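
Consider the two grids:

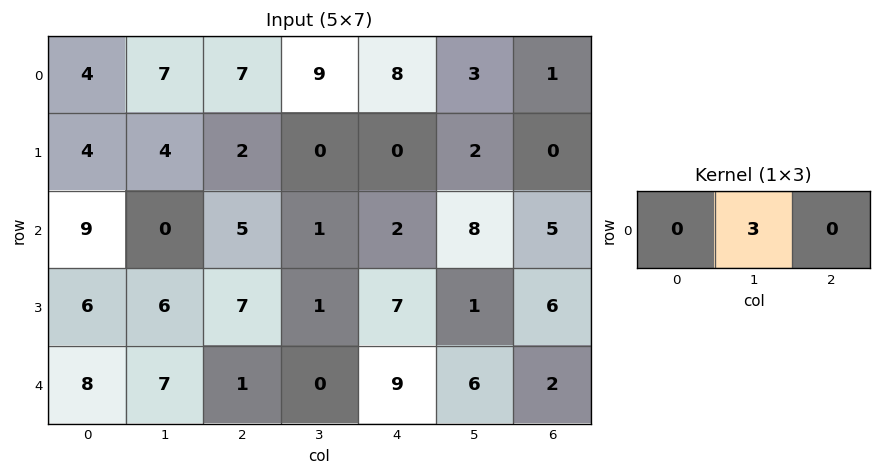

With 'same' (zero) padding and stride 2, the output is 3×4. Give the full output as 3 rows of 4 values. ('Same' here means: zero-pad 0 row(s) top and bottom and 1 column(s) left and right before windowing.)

Output[0,0]: The receptive field on the zero-padded input at this output position is [0 4 7]. Elementwise product with the kernel and sum: 4·3.

12 21 24 3
27 15 6 15
24 3 27 6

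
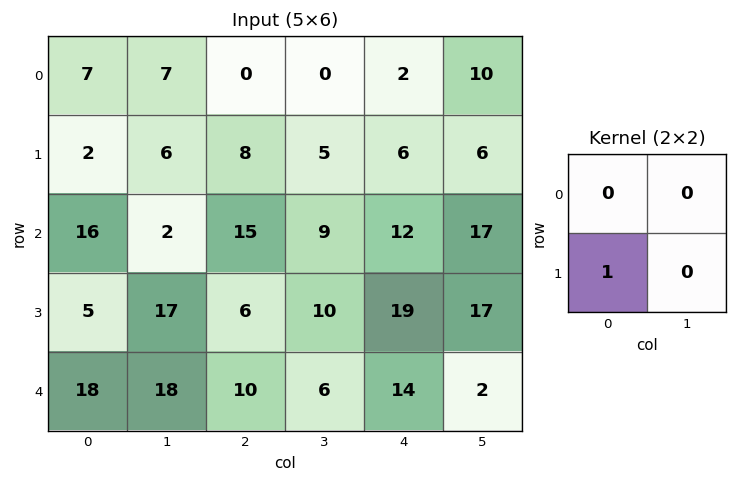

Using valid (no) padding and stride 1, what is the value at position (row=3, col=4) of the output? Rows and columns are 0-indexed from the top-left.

The receptive field on the input at this output position is [19 17 / 14 2]. Elementwise product with the kernel and sum: 14·1.

14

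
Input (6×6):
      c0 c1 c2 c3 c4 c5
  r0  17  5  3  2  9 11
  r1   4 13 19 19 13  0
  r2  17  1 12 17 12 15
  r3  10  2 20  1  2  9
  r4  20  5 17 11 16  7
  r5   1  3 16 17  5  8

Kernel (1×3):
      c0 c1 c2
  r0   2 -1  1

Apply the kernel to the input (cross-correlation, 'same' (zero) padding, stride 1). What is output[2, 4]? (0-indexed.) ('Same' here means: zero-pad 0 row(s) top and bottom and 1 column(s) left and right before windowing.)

The receptive field on the zero-padded input at this output position is [17 12 15]. Elementwise product with the kernel and sum: 17·2 + 12·-1 + 15·1.

37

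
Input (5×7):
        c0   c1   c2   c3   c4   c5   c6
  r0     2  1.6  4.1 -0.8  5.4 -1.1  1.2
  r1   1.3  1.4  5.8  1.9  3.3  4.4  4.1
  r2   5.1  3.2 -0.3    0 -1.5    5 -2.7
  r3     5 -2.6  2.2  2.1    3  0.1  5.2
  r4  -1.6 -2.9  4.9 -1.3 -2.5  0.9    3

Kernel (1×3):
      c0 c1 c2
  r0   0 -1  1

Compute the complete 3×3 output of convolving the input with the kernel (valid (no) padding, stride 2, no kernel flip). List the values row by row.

2.5 6.2 2.3
-3.5 -1.5 -7.7
7.8 -1.2 2.1

Output[0,0]: The receptive field on the input at this output position is [2 1.6 4.1]. Elementwise product with the kernel and sum: 1.6·-1 + 4.1·1.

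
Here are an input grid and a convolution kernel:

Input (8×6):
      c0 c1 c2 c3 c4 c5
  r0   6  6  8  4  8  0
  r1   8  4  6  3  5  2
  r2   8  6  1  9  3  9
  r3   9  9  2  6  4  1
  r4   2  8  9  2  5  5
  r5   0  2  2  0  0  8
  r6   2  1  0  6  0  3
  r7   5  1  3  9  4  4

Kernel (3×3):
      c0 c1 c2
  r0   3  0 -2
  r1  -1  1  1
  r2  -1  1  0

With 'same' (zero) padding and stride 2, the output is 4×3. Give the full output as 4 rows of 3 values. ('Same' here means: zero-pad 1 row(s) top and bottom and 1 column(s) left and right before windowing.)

Output[0,0]: The receptive field on the zero-padded input at this output position is [0 0 0 / 0 6 6 / 0 8 4]. Elementwise product with the kernel and sum: 0·3 + 0·-2 + 0·-1 + 6·1 + 6·1 + 0·-1 + 8·1.

20 8 6
15 3 6
-8 18 24
4 13 -24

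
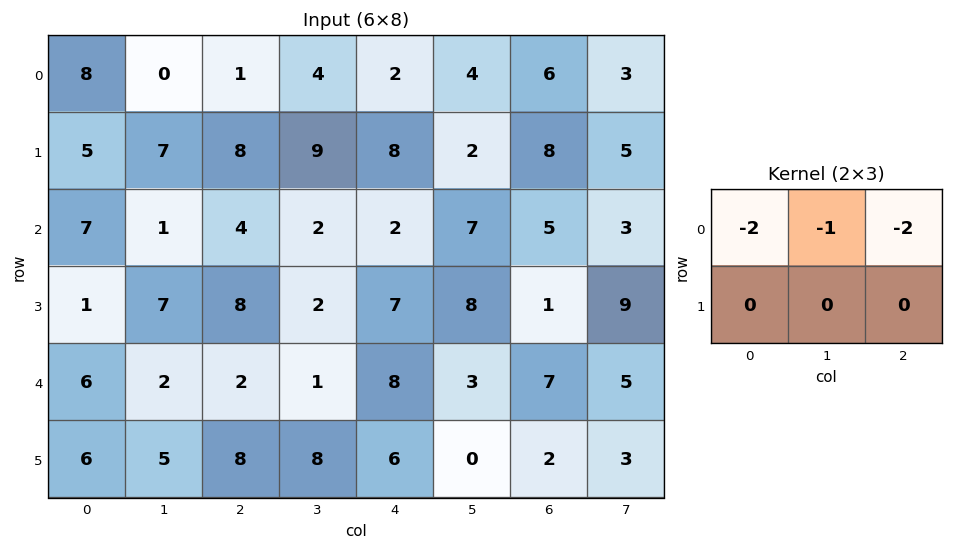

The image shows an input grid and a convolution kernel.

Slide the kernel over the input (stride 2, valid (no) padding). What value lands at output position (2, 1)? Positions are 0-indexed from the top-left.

The receptive field on the input at this output position is [2 1 8 / 8 8 6]. Elementwise product with the kernel and sum: 2·-2 + 1·-1 + 8·-2.

-21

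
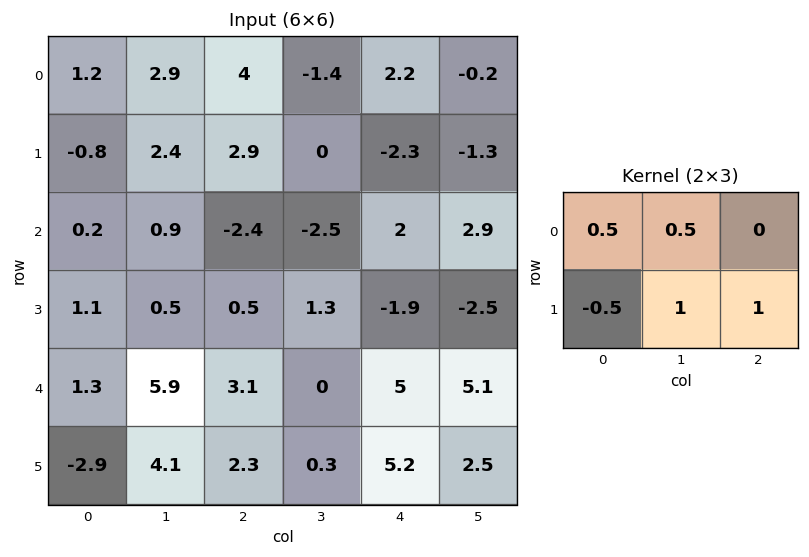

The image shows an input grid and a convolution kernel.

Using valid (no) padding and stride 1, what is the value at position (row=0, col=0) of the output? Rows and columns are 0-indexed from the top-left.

The receptive field on the input at this output position is [1.2 2.9 4 / -0.8 2.4 2.9]. Elementwise product with the kernel and sum: 1.2·0.5 + 2.9·0.5 + -0.8·-0.5 + 2.4·1 + 2.9·1.

7.75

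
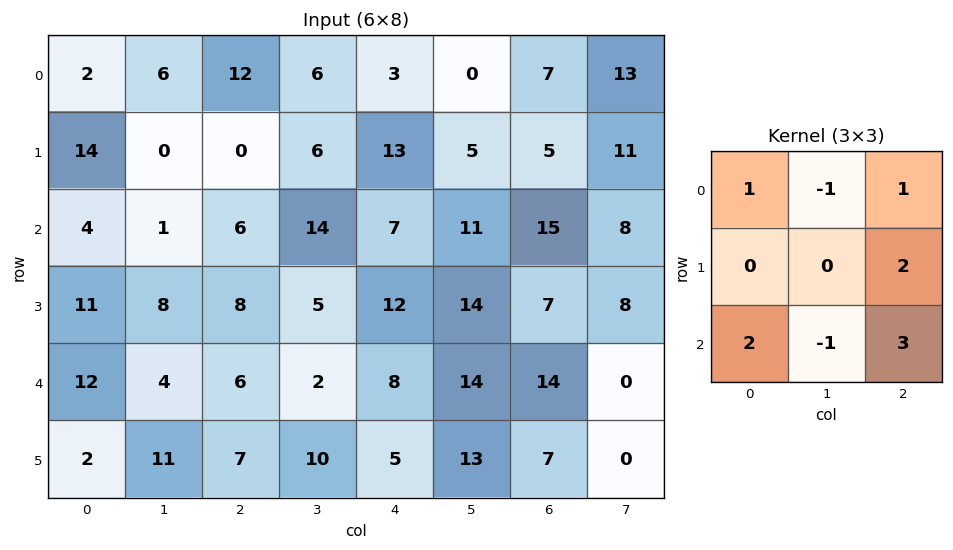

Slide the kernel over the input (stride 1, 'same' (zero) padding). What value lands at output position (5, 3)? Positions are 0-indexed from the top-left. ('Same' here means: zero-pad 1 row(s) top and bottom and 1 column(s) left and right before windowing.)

22

The receptive field on the zero-padded input at this output position is [6 2 8 / 7 10 5 / 0 0 0]. Elementwise product with the kernel and sum: 6·1 + 2·-1 + 8·1 + 5·2 + 0·2 + 0·-1 + 0·3.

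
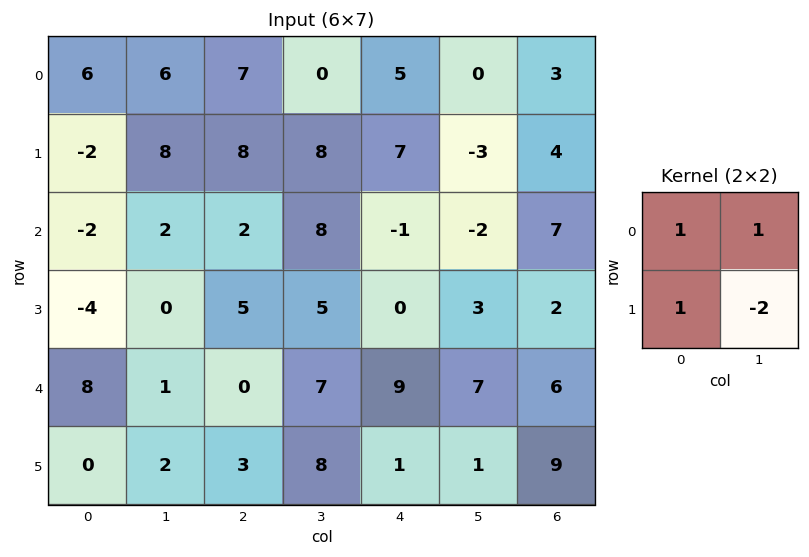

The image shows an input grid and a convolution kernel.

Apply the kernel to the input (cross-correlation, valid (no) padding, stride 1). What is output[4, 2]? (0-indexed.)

-6

The receptive field on the input at this output position is [0 7 / 3 8]. Elementwise product with the kernel and sum: 0·1 + 7·1 + 3·1 + 8·-2.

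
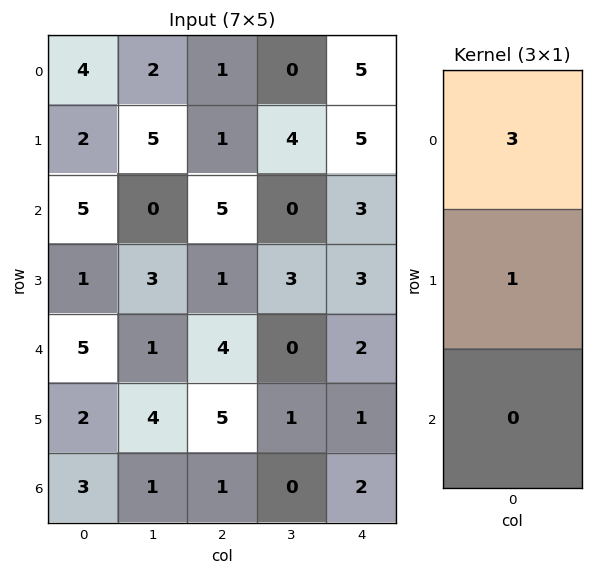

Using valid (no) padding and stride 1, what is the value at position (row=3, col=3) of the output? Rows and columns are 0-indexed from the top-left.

The receptive field on the input at this output position is [3 / 0 / 1]. Elementwise product with the kernel and sum: 3·3 + 0·1.

9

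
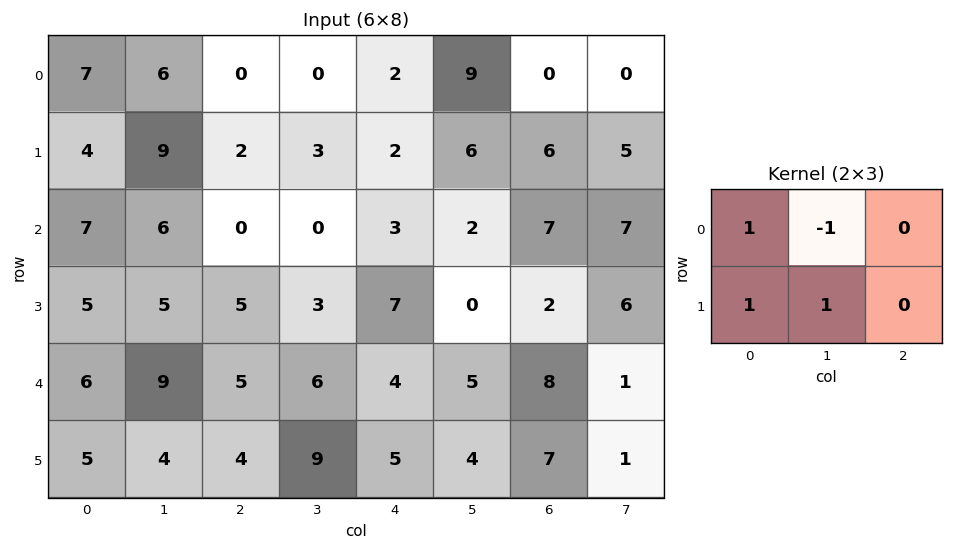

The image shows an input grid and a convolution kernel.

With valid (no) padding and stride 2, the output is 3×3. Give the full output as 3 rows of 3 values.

Output[0,0]: The receptive field on the input at this output position is [7 6 0 / 4 9 2]. Elementwise product with the kernel and sum: 7·1 + 6·-1 + 4·1 + 9·1.

14 5 1
11 8 8
6 12 8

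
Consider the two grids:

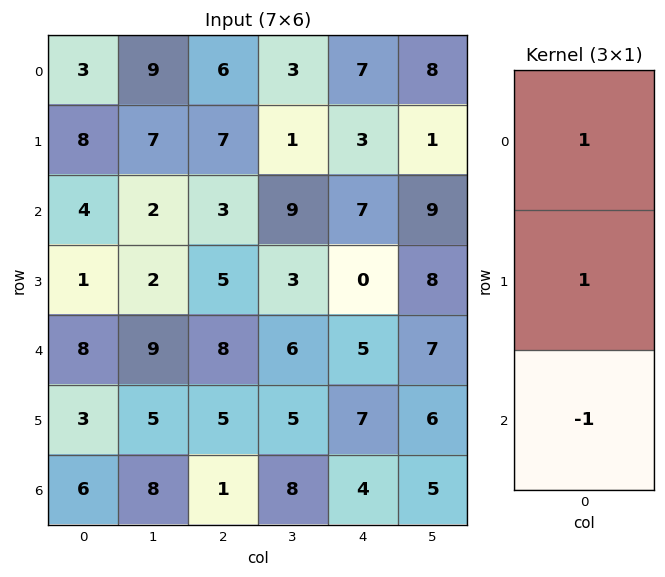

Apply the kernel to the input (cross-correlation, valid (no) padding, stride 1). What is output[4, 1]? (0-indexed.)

The receptive field on the input at this output position is [9 / 5 / 8]. Elementwise product with the kernel and sum: 9·1 + 5·1 + 8·-1.

6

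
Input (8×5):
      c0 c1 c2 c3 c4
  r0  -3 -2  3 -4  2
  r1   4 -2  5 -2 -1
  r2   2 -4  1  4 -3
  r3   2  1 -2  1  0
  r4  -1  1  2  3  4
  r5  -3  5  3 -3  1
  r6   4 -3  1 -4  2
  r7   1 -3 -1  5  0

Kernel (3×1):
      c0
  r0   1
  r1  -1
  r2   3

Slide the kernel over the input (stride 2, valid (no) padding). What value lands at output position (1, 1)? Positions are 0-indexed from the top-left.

9

The receptive field on the input at this output position is [1 / -2 / 2]. Elementwise product with the kernel and sum: 1·1 + -2·-1 + 2·3.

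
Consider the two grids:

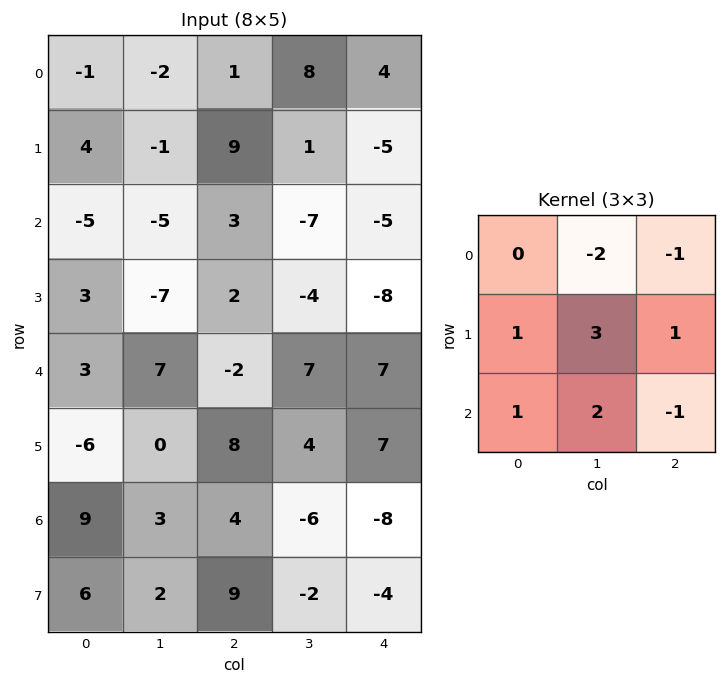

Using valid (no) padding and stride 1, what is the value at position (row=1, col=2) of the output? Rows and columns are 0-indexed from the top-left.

-18

The receptive field on the input at this output position is [9 1 -5 / 3 -7 -5 / 2 -4 -8]. Elementwise product with the kernel and sum: 1·-2 + -5·-1 + 3·1 + -7·3 + -5·1 + 2·1 + -4·2 + -8·-1.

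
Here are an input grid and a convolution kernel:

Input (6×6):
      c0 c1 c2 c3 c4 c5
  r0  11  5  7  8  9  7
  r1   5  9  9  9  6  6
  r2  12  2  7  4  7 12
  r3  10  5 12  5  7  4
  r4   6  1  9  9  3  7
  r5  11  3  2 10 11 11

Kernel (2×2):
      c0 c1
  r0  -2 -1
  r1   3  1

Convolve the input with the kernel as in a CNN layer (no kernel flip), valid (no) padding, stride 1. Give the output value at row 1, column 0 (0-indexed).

The receptive field on the input at this output position is [5 9 / 12 2]. Elementwise product with the kernel and sum: 5·-2 + 9·-1 + 12·3 + 2·1.

19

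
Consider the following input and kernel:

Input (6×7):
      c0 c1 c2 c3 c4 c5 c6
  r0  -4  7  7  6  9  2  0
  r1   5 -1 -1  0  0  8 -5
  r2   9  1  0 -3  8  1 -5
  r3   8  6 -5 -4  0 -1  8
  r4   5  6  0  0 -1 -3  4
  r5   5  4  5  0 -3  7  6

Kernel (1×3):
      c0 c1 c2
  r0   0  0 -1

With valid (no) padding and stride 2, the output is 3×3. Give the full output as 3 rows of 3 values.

Output[0,0]: The receptive field on the input at this output position is [-4 7 7]. Elementwise product with the kernel and sum: 7·-1.

-7 -9 0
0 -8 5
0 1 -4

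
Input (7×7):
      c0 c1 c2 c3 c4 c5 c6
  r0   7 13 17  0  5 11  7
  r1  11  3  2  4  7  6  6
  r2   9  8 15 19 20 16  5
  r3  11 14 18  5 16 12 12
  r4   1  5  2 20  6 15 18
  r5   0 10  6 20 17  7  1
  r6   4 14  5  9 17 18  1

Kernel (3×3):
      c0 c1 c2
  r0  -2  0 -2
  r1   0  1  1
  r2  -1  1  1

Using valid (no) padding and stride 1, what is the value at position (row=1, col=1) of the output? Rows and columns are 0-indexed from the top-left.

29

The receptive field on the input at this output position is [3 2 4 / 8 15 19 / 14 18 5]. Elementwise product with the kernel and sum: 3·-2 + 4·-2 + 15·1 + 19·1 + 14·-1 + 18·1 + 5·1.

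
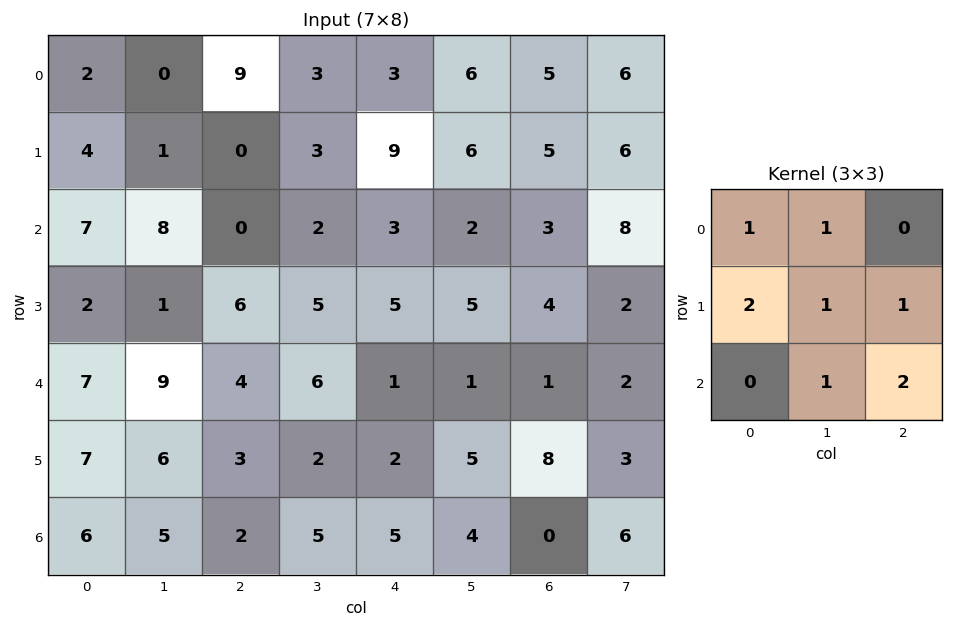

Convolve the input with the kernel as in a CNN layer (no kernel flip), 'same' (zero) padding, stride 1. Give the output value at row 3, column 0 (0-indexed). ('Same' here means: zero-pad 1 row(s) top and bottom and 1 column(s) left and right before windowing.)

35

The receptive field on the zero-padded input at this output position is [0 7 8 / 0 2 1 / 0 7 9]. Elementwise product with the kernel and sum: 0·1 + 7·1 + 0·2 + 2·1 + 1·1 + 7·1 + 9·2.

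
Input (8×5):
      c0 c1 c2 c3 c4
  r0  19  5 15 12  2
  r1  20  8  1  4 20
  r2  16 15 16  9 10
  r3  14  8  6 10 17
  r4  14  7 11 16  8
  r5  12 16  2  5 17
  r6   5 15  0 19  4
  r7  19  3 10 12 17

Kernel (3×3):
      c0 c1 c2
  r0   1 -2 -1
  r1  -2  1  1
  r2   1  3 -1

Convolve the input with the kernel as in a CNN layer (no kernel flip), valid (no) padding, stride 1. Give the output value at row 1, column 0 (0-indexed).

The receptive field on the input at this output position is [20 8 1 / 16 15 16 / 14 8 6]. Elementwise product with the kernel and sum: 20·1 + 8·-2 + 1·-1 + 16·-2 + 15·1 + 16·1 + 14·1 + 8·3 + 6·-1.

34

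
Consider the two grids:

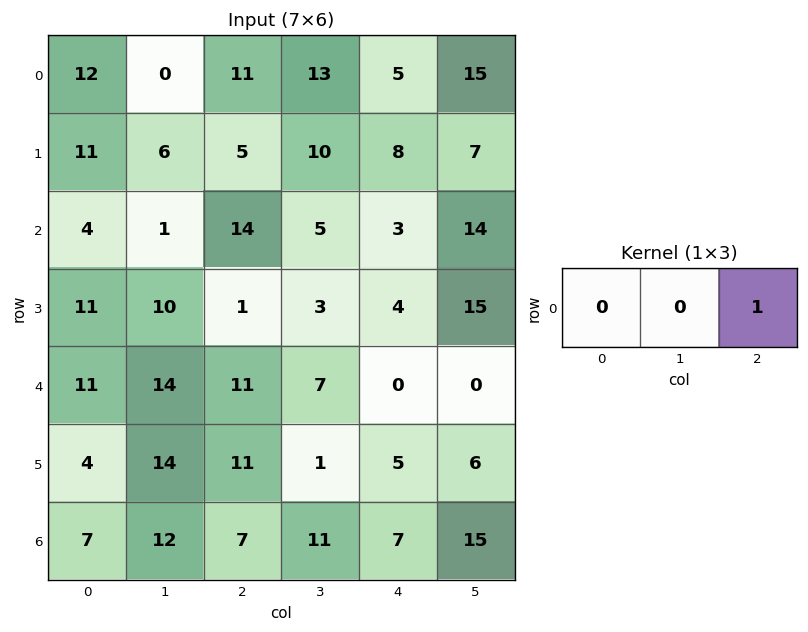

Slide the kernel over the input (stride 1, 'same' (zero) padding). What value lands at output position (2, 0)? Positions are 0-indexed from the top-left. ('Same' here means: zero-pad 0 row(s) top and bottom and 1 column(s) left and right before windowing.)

The receptive field on the zero-padded input at this output position is [0 4 1]. Elementwise product with the kernel and sum: 1·1.

1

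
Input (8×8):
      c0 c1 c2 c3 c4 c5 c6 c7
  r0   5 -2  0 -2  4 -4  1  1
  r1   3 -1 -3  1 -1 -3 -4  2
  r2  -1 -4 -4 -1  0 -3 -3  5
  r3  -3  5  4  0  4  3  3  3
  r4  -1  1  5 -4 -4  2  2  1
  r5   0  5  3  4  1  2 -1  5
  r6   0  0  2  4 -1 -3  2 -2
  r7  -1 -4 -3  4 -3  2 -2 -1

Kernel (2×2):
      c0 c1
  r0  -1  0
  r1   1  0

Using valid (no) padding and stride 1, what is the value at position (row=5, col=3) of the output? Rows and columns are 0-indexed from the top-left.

The receptive field on the input at this output position is [4 1 / 4 -1]. Elementwise product with the kernel and sum: 4·-1 + 4·1.

0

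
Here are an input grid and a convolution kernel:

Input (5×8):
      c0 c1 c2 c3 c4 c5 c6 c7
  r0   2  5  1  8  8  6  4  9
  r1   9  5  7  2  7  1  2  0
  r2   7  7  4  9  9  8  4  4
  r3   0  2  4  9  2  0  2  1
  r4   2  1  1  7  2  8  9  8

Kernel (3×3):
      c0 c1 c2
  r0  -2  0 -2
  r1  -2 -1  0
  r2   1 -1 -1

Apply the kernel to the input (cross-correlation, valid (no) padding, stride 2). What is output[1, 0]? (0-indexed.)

The receptive field on the input at this output position is [7 7 4 / 0 2 4 / 2 1 1]. Elementwise product with the kernel and sum: 7·-2 + 4·-2 + 0·-2 + 2·-1 + 2·1 + 1·-1 + 1·-1.

-24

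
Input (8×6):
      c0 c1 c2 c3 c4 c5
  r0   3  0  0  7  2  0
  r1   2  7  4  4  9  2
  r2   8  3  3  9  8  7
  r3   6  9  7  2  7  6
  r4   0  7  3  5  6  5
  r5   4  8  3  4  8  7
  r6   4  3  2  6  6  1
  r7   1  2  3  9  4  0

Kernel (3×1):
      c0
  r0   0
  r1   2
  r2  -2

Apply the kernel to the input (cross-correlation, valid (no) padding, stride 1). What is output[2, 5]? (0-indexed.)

2

The receptive field on the input at this output position is [7 / 6 / 5]. Elementwise product with the kernel and sum: 6·2 + 5·-2.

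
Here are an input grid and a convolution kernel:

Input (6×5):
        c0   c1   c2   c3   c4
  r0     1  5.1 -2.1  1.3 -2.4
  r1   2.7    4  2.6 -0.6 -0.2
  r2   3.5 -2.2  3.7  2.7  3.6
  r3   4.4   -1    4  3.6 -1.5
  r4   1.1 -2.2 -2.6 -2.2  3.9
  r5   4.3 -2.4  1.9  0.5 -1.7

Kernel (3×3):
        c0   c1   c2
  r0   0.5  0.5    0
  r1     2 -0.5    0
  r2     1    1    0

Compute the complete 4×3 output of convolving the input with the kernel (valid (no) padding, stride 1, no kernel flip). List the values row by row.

Output[0,0]: The receptive field on the input at this output position is [1 5.1 -2.1 / 2.7 4 2.6 / 3.5 -2.2 3.7]. Elementwise product with the kernel and sum: 1·0.5 + 5.1·0.5 + 2.7·2 + 4·-0.5 + 3.5·1 + -2.2·1.
Output[0,1]: The receptive field on the input at this output position is [5.1 -2.1 1.3 / 4 2.6 -0.6 / -2.2 3.7 2.7]. Elementwise product with the kernel and sum: 5.1·0.5 + -2.1·0.5 + 4·2 + 2.6·-0.5 + -2.2·1 + 3.7·1.

7.75 9.7 11.5
14.85 0.05 14.65
8.85 -8.05 4.6
6.9 -2.1 2.1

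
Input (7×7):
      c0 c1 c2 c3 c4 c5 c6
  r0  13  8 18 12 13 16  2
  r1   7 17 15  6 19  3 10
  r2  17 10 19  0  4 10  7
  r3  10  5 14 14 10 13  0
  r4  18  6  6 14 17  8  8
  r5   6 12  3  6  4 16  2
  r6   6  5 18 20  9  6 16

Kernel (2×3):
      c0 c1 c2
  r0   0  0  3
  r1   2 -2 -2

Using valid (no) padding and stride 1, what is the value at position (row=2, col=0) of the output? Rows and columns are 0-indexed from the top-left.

39

The receptive field on the input at this output position is [17 10 19 / 10 5 14]. Elementwise product with the kernel and sum: 19·3 + 10·2 + 5·-2 + 14·-2.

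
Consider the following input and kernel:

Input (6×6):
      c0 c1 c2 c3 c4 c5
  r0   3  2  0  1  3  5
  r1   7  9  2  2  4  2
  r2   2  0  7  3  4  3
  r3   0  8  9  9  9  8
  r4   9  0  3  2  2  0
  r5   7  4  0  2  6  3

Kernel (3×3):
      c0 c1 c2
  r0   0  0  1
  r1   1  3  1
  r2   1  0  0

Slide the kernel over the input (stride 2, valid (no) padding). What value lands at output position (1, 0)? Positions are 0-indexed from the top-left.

49

The receptive field on the input at this output position is [2 0 7 / 0 8 9 / 9 0 3]. Elementwise product with the kernel and sum: 7·1 + 0·1 + 8·3 + 9·1 + 9·1.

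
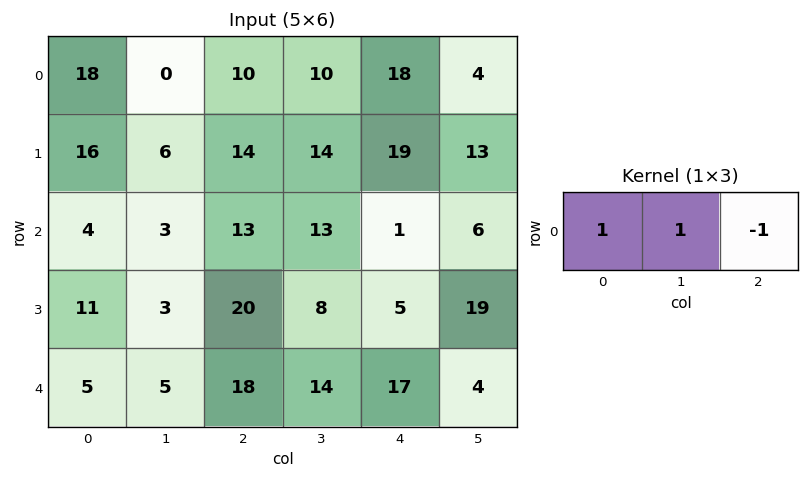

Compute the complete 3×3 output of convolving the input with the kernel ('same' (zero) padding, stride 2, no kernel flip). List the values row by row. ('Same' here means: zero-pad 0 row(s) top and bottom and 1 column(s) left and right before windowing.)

18 0 24
1 3 8
0 9 27

Output[0,0]: The receptive field on the zero-padded input at this output position is [0 18 0]. Elementwise product with the kernel and sum: 0·1 + 18·1 + 0·-1.
Output[0,1]: The receptive field on the zero-padded input at this output position is [0 10 10]. Elementwise product with the kernel and sum: 0·1 + 10·1 + 10·-1.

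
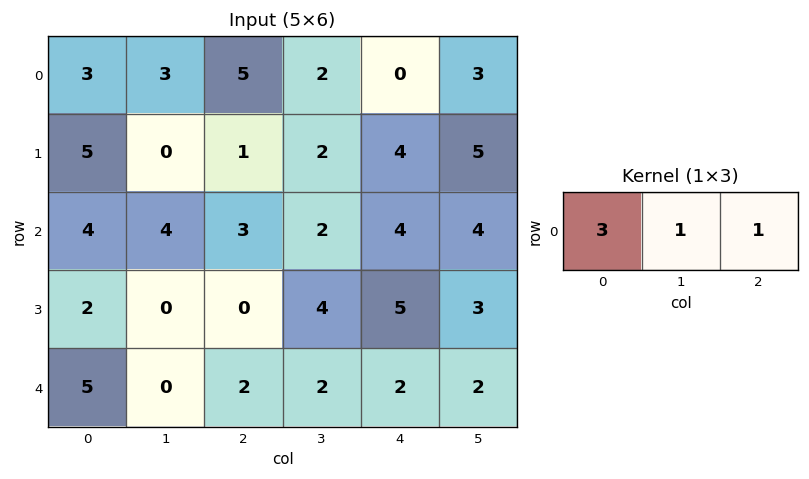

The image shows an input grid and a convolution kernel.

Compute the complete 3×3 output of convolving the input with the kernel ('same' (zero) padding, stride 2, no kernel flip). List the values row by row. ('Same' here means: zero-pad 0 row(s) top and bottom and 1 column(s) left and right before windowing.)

Output[0,0]: The receptive field on the zero-padded input at this output position is [0 3 3]. Elementwise product with the kernel and sum: 0·3 + 3·1 + 3·1.
Output[0,1]: The receptive field on the zero-padded input at this output position is [3 5 2]. Elementwise product with the kernel and sum: 3·3 + 5·1 + 2·1.

6 16 9
8 17 14
5 4 10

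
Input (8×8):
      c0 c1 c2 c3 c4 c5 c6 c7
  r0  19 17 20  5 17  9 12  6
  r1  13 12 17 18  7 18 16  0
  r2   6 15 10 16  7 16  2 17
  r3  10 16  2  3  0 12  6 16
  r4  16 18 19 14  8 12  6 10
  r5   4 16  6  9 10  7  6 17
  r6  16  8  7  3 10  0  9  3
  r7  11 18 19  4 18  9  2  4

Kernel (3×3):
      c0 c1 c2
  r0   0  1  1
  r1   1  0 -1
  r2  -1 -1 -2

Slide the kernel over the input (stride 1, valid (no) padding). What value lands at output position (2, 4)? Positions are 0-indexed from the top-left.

The receptive field on the input at this output position is [7 16 2 / 0 12 6 / 8 12 6]. Elementwise product with the kernel and sum: 16·1 + 2·1 + 0·1 + 6·-1 + 8·-1 + 12·-1 + 6·-2.

-20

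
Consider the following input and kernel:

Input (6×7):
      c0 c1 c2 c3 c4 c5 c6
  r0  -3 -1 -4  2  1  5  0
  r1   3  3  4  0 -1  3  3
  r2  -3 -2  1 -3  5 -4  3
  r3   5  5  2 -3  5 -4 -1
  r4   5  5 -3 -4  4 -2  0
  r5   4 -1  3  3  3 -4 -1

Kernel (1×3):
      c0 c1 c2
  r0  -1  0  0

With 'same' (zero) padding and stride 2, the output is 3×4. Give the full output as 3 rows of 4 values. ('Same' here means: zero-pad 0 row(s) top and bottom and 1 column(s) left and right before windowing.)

0 1 -2 -5
0 2 3 4
0 -5 4 2

Output[0,0]: The receptive field on the zero-padded input at this output position is [0 -3 -1]. Elementwise product with the kernel and sum: 0·-1.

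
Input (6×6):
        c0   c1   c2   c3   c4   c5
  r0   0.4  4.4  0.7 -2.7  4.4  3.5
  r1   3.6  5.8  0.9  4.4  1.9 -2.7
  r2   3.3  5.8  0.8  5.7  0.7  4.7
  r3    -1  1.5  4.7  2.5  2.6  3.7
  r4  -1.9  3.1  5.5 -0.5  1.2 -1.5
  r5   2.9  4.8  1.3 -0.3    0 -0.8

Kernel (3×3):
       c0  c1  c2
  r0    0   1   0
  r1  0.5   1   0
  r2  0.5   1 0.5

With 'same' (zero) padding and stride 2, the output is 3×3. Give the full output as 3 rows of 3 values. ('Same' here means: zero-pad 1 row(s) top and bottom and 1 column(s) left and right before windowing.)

Output[0,0]: The receptive field on the zero-padded input at this output position is [0 0 0 / 0 0.4 4.4 / 0 3.6 5.8]. Elementwise product with the kernel and sum: 0·1 + 0·0.5 + 0.4·1 + 0·0.5 + 3.6·1 + 5.8·0.5.

6.9 8.9 5.8
6.65 11.3 11.15
2.4 15.3 3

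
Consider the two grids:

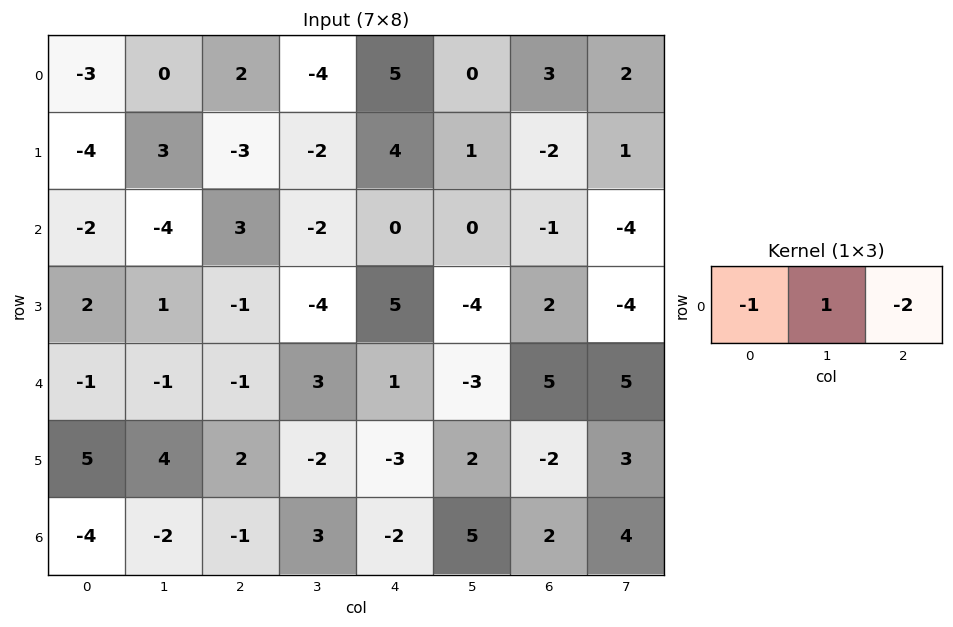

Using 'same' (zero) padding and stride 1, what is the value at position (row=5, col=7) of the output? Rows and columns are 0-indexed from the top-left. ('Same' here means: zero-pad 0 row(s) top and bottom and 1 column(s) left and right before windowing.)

The receptive field on the zero-padded input at this output position is [-2 3 0]. Elementwise product with the kernel and sum: -2·-1 + 3·1 + 0·-2.

5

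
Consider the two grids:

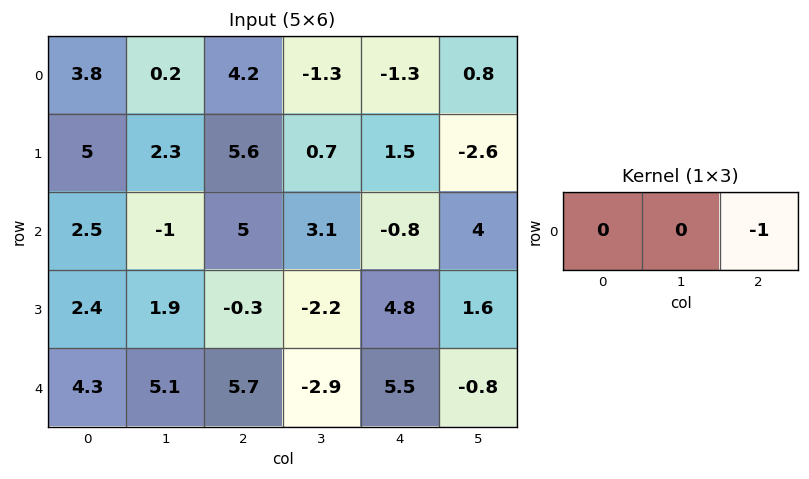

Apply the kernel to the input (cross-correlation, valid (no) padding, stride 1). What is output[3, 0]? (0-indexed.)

0.3

The receptive field on the input at this output position is [2.4 1.9 -0.3]. Elementwise product with the kernel and sum: -0.3·-1.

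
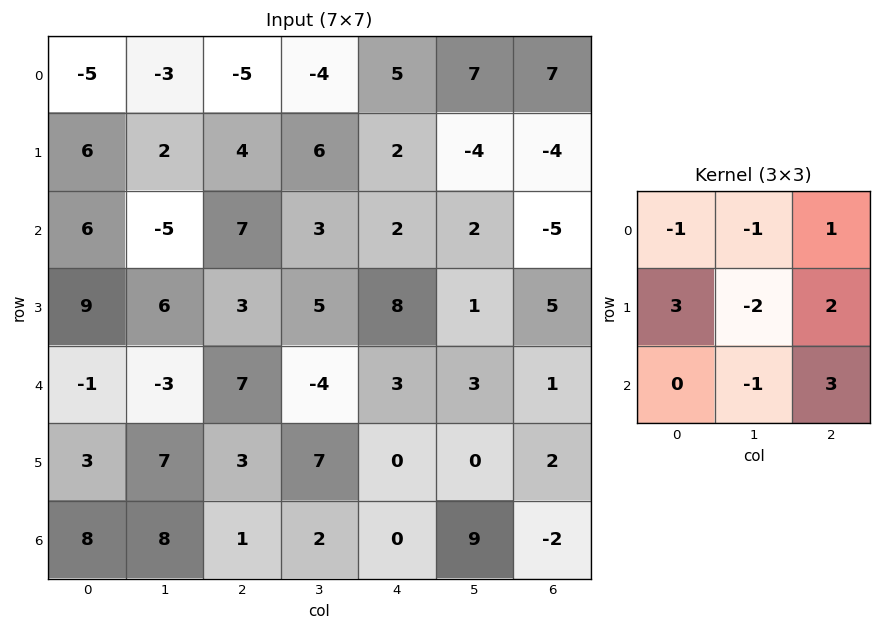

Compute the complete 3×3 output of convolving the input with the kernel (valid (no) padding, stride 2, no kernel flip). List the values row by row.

Output[0,0]: The receptive field on the input at this output position is [-5 -3 -5 / 6 2 4 / 6 -5 7]. Elementwise product with the kernel and sum: -5·-1 + -3·-1 + -5·1 + 6·3 + 2·-2 + 4·2 + -5·-1 + 7·3.
Output[0,1]: The receptive field on the input at this output position is [-5 -4 5 / 4 6 2 / 7 3 2]. Elementwise product with the kernel and sum: -5·-1 + -4·-1 + 5·1 + 4·3 + 6·-2 + 2·2 + 3·-1 + 2·3.

51 21 -16
51 20 23
7 -7 -16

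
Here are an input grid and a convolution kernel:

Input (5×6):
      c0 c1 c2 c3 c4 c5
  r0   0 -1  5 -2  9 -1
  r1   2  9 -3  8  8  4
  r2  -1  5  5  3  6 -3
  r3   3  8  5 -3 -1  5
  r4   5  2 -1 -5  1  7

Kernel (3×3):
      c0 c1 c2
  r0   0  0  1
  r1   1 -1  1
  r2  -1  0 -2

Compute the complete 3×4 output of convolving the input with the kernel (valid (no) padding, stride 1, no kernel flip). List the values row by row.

-14 7 -11 6
-17 9 13 -9
2 11 12 -9

Output[0,0]: The receptive field on the input at this output position is [0 -1 5 / 2 9 -3 / -1 5 5]. Elementwise product with the kernel and sum: 5·1 + 2·1 + 9·-1 + -3·1 + -1·-1 + 5·-2.
Output[0,1]: The receptive field on the input at this output position is [-1 5 -2 / 9 -3 8 / 5 5 3]. Elementwise product with the kernel and sum: -2·1 + 9·1 + -3·-1 + 8·1 + 5·-1 + 3·-2.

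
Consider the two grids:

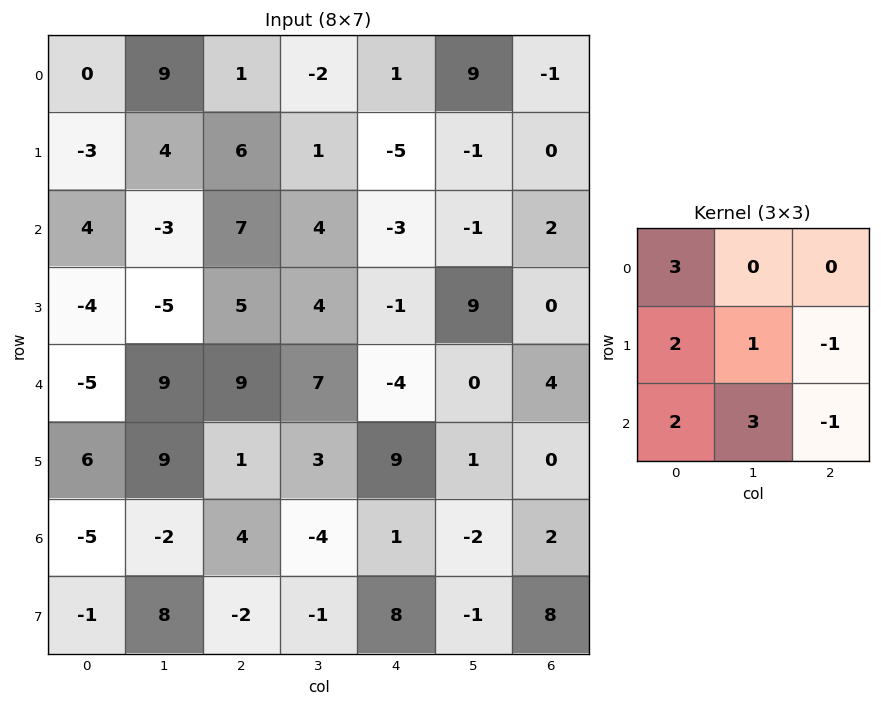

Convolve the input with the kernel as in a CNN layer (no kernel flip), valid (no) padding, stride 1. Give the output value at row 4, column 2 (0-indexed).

The receptive field on the input at this output position is [9 7 -4 / 1 3 9 / 4 -4 1]. Elementwise product with the kernel and sum: 9·3 + 1·2 + 3·1 + 9·-1 + 4·2 + -4·3 + 1·-1.

18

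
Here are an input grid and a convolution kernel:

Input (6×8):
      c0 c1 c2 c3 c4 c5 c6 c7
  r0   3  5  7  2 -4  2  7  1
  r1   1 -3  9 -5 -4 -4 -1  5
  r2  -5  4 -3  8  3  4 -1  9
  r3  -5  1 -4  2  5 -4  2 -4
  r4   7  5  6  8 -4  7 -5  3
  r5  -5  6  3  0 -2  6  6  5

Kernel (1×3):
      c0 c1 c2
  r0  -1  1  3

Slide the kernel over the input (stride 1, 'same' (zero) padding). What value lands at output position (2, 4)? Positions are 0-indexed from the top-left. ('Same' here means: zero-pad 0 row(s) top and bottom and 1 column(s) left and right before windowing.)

7

The receptive field on the zero-padded input at this output position is [8 3 4]. Elementwise product with the kernel and sum: 8·-1 + 3·1 + 4·3.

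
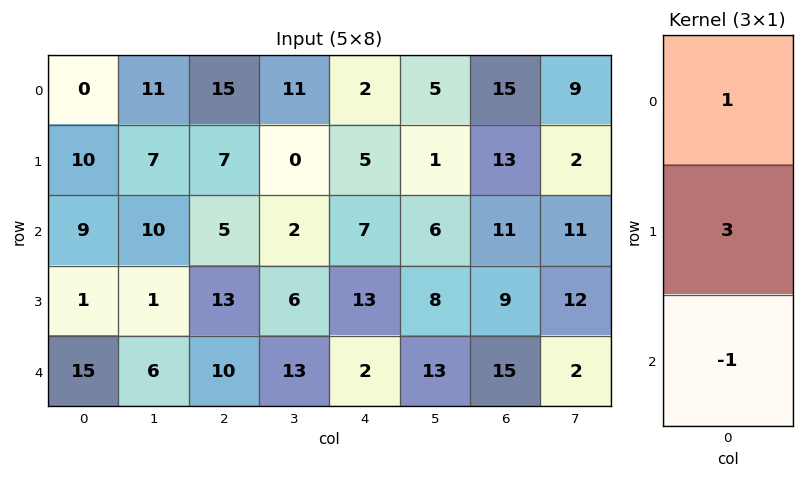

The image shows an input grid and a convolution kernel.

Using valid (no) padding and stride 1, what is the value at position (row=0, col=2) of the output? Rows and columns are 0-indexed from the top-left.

The receptive field on the input at this output position is [15 / 7 / 5]. Elementwise product with the kernel and sum: 15·1 + 7·3 + 5·-1.

31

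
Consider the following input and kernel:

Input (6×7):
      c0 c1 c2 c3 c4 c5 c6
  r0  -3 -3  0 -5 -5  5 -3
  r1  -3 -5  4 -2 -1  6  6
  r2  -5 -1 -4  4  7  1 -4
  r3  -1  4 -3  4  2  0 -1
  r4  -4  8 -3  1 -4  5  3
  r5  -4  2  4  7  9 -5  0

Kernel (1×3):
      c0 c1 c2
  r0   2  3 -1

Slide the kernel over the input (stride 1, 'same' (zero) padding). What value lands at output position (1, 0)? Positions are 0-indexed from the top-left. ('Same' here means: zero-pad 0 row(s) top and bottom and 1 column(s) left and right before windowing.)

-4

The receptive field on the zero-padded input at this output position is [0 -3 -5]. Elementwise product with the kernel and sum: 0·2 + -3·3 + -5·-1.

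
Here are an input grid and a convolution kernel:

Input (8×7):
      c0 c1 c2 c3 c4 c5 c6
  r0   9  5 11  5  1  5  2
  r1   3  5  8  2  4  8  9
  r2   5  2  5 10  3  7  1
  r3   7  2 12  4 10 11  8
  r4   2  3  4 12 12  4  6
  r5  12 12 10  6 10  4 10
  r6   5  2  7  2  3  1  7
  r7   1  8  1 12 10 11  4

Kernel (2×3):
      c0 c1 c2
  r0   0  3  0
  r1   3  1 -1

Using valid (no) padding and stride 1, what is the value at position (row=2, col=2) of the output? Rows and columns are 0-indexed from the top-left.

60

The receptive field on the input at this output position is [5 10 3 / 12 4 10]. Elementwise product with the kernel and sum: 10·3 + 12·3 + 4·1 + 10·-1.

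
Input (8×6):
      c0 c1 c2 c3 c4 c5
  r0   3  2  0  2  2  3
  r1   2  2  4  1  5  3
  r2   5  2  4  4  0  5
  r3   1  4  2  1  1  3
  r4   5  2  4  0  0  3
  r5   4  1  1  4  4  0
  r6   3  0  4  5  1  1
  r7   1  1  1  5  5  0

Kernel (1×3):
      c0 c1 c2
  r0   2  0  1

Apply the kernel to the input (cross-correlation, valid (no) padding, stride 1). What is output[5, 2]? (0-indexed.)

The receptive field on the input at this output position is [1 4 4]. Elementwise product with the kernel and sum: 1·2 + 4·1.

6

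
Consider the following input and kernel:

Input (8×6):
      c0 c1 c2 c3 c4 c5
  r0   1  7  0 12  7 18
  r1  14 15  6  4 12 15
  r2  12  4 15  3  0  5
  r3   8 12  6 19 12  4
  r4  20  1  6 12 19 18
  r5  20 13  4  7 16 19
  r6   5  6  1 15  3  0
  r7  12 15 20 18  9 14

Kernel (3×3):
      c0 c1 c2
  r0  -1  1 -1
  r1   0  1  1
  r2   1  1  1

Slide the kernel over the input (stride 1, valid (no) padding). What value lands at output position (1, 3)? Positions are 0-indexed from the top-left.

The receptive field on the input at this output position is [4 12 15 / 3 0 5 / 19 12 4]. Elementwise product with the kernel and sum: 4·-1 + 12·1 + 15·-1 + 0·1 + 5·1 + 19·1 + 12·1 + 4·1.

33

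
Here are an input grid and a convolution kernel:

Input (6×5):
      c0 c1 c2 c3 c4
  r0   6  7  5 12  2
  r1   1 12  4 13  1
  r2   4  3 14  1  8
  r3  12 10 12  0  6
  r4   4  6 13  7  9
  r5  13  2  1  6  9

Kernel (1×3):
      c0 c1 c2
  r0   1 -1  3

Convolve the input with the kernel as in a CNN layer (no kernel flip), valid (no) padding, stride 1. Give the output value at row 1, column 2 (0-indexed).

The receptive field on the input at this output position is [4 13 1]. Elementwise product with the kernel and sum: 4·1 + 13·-1 + 1·3.

-6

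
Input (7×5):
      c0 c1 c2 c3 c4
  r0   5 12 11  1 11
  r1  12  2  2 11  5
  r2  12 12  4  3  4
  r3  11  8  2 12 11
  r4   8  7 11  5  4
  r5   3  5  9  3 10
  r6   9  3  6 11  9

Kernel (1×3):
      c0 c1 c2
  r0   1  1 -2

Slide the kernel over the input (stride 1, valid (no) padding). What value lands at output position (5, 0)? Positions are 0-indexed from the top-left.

The receptive field on the input at this output position is [3 5 9]. Elementwise product with the kernel and sum: 3·1 + 5·1 + 9·-2.

-10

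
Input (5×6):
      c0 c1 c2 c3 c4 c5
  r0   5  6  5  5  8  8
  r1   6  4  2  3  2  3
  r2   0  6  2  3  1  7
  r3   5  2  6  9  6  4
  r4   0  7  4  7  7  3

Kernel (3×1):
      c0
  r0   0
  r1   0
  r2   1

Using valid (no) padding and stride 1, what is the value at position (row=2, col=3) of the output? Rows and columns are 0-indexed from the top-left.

7

The receptive field on the input at this output position is [3 / 9 / 7]. Elementwise product with the kernel and sum: 7·1.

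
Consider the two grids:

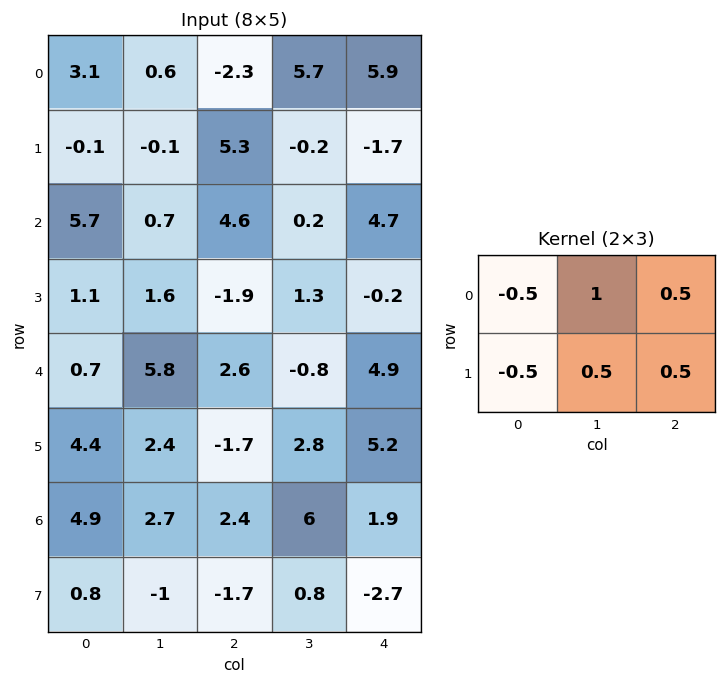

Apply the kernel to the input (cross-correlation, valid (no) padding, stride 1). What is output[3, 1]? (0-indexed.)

The receptive field on the input at this output position is [1.6 -1.9 1.3 / 5.8 2.6 -0.8]. Elementwise product with the kernel and sum: 1.6·-0.5 + -1.9·1 + 1.3·0.5 + 5.8·-0.5 + 2.6·0.5 + -0.8·0.5.

-4.05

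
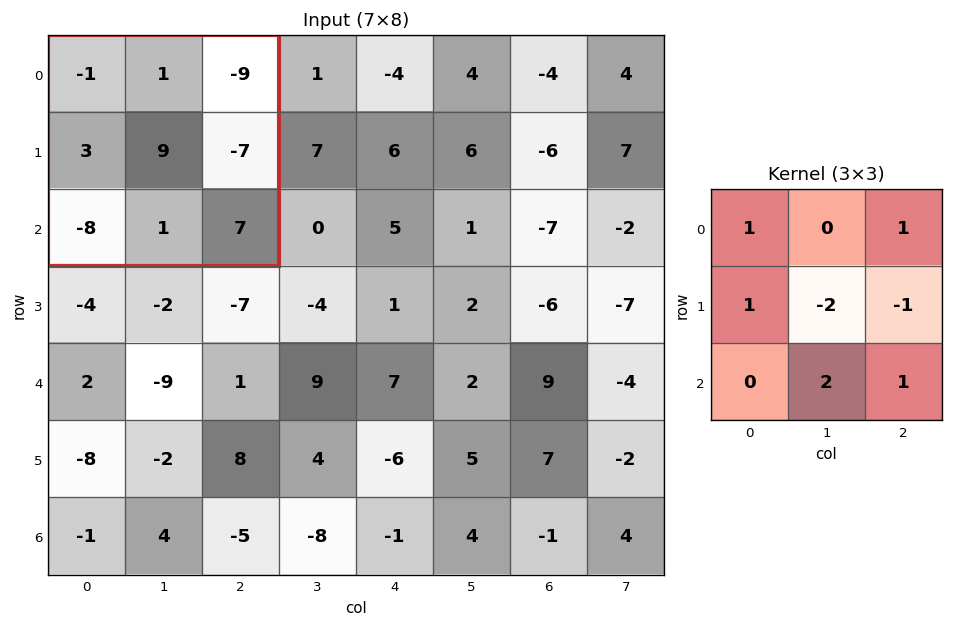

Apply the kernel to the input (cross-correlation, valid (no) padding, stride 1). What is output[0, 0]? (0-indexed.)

The receptive field on the input at this output position is [-1 1 -9 / 3 9 -7 / -8 1 7]. Elementwise product with the kernel and sum: -1·1 + -9·1 + 3·1 + 9·-2 + -7·-1 + 1·2 + 7·1.

-9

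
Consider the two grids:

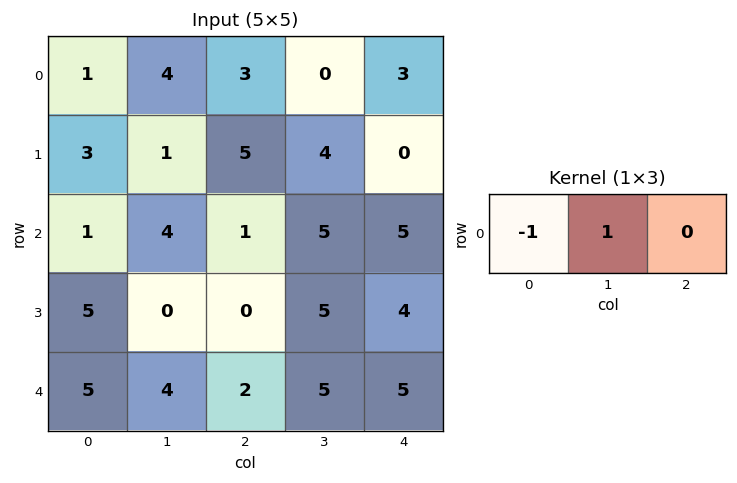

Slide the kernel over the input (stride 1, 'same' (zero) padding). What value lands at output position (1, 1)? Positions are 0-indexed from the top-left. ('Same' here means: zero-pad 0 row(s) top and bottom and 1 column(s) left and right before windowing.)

-2

The receptive field on the zero-padded input at this output position is [3 1 5]. Elementwise product with the kernel and sum: 3·-1 + 1·1.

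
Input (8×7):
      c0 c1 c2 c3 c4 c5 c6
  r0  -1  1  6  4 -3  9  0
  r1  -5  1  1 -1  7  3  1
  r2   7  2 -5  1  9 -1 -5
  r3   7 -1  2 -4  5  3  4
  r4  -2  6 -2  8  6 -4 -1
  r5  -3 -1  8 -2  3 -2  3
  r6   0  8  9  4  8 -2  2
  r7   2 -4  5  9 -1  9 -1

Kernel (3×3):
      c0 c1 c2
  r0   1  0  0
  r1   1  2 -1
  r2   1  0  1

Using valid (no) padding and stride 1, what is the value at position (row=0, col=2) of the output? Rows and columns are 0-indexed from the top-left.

2

The receptive field on the input at this output position is [6 4 -3 / 1 -1 7 / -5 1 9]. Elementwise product with the kernel and sum: 6·1 + 1·1 + -1·2 + 7·-1 + -5·1 + 9·1.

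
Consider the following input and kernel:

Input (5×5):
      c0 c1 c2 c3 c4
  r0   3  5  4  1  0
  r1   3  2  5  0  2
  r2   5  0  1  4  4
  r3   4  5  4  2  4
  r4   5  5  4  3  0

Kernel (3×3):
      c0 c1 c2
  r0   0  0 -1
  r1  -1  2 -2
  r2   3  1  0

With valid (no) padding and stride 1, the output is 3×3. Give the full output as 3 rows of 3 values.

2 8 -2
5 13 11
17 14 3

Output[0,0]: The receptive field on the input at this output position is [3 5 4 / 3 2 5 / 5 0 1]. Elementwise product with the kernel and sum: 4·-1 + 3·-1 + 2·2 + 5·-2 + 5·3 + 0·1.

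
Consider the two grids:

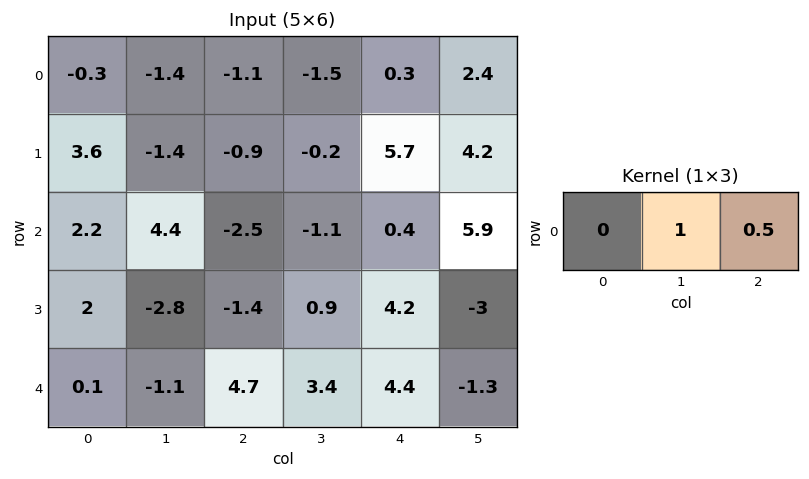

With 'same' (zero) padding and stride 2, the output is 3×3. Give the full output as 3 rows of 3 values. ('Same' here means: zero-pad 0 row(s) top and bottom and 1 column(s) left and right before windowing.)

-1 -1.85 1.5
4.4 -3.05 3.35
-0.45 6.4 3.75

Output[0,0]: The receptive field on the zero-padded input at this output position is [0 -0.3 -1.4]. Elementwise product with the kernel and sum: -0.3·1 + -1.4·0.5.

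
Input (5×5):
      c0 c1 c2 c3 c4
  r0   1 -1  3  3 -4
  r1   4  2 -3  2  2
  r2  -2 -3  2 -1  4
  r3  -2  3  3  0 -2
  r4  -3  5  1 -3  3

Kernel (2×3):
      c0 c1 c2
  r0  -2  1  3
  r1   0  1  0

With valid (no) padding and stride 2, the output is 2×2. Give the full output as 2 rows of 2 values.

Output[0,0]: The receptive field on the input at this output position is [1 -1 3 / 4 2 -3]. Elementwise product with the kernel and sum: 1·-2 + -1·1 + 3·3 + 2·1.

8 -13
10 7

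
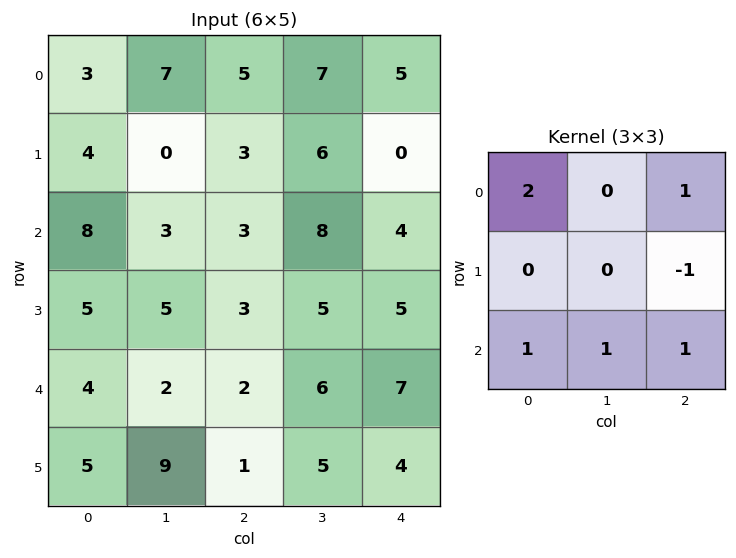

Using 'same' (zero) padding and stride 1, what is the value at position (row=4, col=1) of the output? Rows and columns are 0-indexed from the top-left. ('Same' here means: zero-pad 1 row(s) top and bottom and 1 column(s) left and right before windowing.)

The receptive field on the zero-padded input at this output position is [5 5 3 / 4 2 2 / 5 9 1]. Elementwise product with the kernel and sum: 5·2 + 3·1 + 2·-1 + 5·1 + 9·1 + 1·1.

26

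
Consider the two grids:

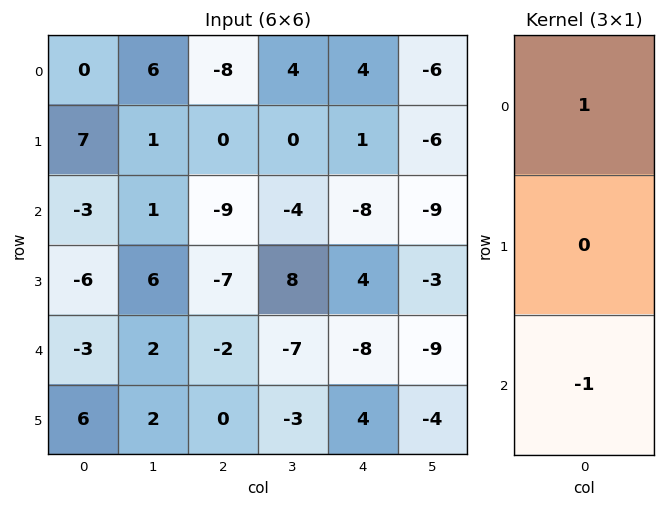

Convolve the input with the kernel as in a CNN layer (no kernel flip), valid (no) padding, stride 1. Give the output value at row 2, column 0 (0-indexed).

The receptive field on the input at this output position is [-3 / -6 / -3]. Elementwise product with the kernel and sum: -3·1 + -3·-1.

0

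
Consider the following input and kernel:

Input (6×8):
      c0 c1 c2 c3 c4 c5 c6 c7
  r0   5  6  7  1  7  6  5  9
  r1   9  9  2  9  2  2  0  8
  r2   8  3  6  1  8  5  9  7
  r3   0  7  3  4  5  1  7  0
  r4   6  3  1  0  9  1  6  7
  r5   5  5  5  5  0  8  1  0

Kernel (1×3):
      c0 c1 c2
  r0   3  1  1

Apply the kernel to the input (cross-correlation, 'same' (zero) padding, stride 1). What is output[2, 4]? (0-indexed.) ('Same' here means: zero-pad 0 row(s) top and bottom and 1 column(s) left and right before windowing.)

16

The receptive field on the zero-padded input at this output position is [1 8 5]. Elementwise product with the kernel and sum: 1·3 + 8·1 + 5·1.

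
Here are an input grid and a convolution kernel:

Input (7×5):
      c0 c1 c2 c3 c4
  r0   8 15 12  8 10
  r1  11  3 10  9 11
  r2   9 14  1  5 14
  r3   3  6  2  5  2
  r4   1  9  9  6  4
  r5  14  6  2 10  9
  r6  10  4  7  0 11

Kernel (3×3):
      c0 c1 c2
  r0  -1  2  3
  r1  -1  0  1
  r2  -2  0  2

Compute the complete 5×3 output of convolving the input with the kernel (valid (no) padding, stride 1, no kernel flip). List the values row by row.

Output[0,0]: The receptive field on the input at this output position is [8 15 12 / 11 3 10 / 9 14 1]. Elementwise product with the kernel and sum: 8·-1 + 15·2 + 12·3 + 11·-1 + 10·1 + 9·-2 + 1·2.

41 21 61
15 33 54
37 -4 41
-1 18 23
26 23 30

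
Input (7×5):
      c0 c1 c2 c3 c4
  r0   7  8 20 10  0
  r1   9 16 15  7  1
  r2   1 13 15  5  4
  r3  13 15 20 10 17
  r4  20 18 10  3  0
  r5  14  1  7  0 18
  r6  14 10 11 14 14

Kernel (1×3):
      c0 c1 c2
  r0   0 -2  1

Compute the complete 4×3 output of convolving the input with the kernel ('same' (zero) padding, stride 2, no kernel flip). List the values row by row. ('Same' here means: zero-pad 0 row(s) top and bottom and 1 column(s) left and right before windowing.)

-6 -30 0
11 -25 -8
-22 -17 0
-18 -8 -28

Output[0,0]: The receptive field on the zero-padded input at this output position is [0 7 8]. Elementwise product with the kernel and sum: 7·-2 + 8·1.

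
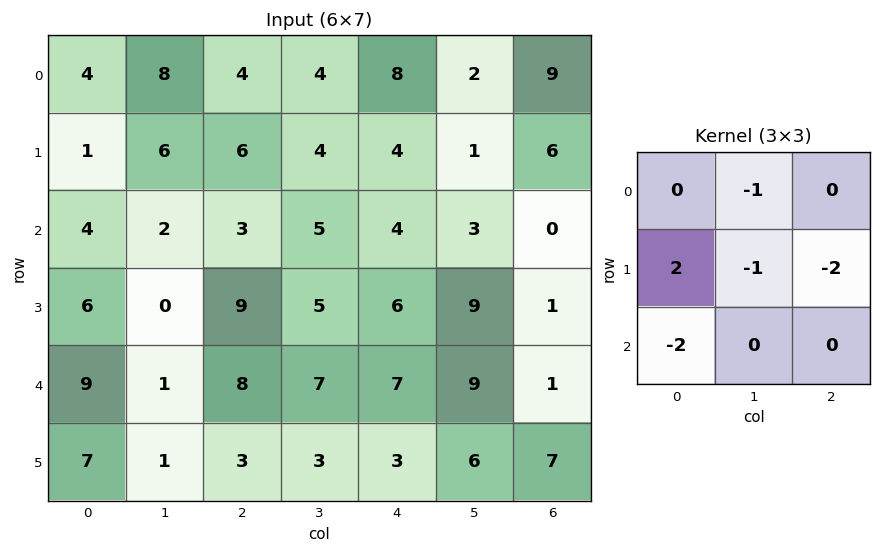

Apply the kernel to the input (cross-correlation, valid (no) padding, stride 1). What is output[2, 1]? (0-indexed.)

-24

The receptive field on the input at this output position is [2 3 5 / 0 9 5 / 1 8 7]. Elementwise product with the kernel and sum: 3·-1 + 0·2 + 9·-1 + 5·-2 + 1·-2.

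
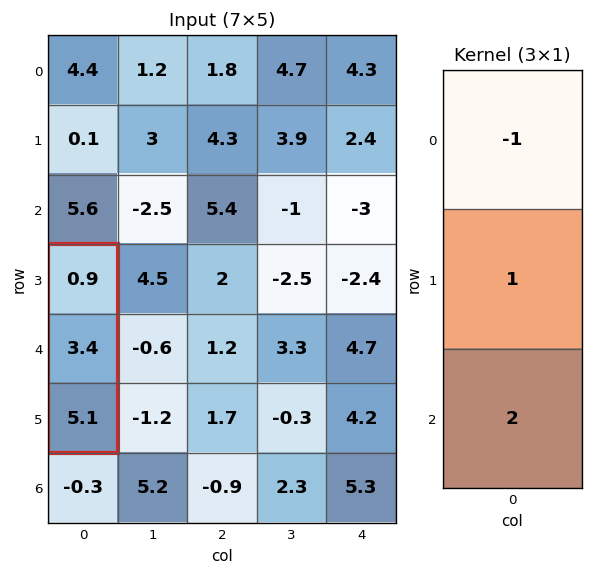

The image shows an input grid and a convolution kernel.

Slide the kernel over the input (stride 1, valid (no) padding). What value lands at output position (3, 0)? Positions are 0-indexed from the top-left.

12.7

The receptive field on the input at this output position is [0.9 / 3.4 / 5.1]. Elementwise product with the kernel and sum: 0.9·-1 + 3.4·1 + 5.1·2.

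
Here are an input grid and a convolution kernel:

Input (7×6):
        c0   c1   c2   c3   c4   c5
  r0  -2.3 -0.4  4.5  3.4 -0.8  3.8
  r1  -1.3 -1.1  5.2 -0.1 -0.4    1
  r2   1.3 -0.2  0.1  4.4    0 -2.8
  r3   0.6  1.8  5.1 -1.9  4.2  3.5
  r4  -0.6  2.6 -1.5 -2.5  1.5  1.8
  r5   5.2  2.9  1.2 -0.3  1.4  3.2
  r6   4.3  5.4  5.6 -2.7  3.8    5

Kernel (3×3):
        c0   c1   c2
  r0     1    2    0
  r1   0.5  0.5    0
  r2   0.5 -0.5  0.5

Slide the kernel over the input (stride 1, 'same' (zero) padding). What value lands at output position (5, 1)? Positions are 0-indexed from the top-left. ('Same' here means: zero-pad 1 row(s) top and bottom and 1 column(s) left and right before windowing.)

The receptive field on the zero-padded input at this output position is [-0.6 2.6 -1.5 / 5.2 2.9 1.2 / 4.3 5.4 5.6]. Elementwise product with the kernel and sum: -0.6·1 + 2.6·2 + 5.2·0.5 + 2.9·0.5 + 4.3·0.5 + 5.4·-0.5 + 5.6·0.5.

10.9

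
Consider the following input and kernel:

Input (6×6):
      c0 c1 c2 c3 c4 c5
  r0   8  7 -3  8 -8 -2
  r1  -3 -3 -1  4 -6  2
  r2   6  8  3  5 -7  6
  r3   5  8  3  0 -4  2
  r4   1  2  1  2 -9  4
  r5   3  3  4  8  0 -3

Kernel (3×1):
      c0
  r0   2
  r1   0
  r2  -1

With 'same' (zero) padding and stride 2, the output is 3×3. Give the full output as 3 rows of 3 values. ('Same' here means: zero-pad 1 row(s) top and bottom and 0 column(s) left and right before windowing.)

Output[0,0]: The receptive field on the zero-padded input at this output position is [0 / 8 / -3]. Elementwise product with the kernel and sum: 0·2 + -3·-1.

3 1 6
-11 -5 -8
7 2 -8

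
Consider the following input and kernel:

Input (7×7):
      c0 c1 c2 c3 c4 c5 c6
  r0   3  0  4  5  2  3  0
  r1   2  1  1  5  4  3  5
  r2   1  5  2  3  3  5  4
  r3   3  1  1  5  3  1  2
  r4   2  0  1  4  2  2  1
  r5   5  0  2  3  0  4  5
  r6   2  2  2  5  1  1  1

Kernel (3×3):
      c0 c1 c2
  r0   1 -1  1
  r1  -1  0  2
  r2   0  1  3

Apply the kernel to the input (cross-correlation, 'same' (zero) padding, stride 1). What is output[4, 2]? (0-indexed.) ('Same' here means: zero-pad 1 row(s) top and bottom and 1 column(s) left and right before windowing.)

The receptive field on the zero-padded input at this output position is [1 1 5 / 0 1 4 / 0 2 3]. Elementwise product with the kernel and sum: 1·1 + 1·-1 + 5·1 + 0·-1 + 4·2 + 2·1 + 3·3.

24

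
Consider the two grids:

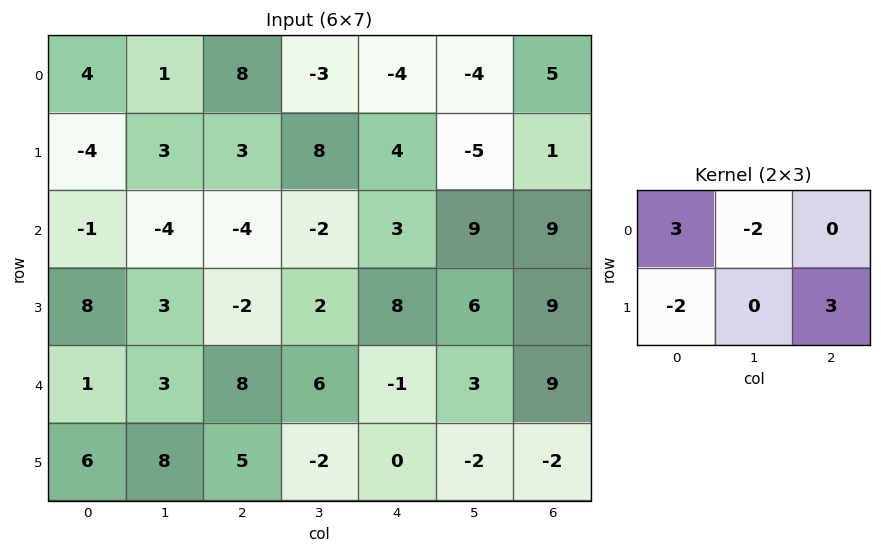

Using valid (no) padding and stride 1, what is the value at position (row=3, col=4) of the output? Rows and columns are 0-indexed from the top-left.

The receptive field on the input at this output position is [8 6 9 / -1 3 9]. Elementwise product with the kernel and sum: 8·3 + 6·-2 + -1·-2 + 9·3.

41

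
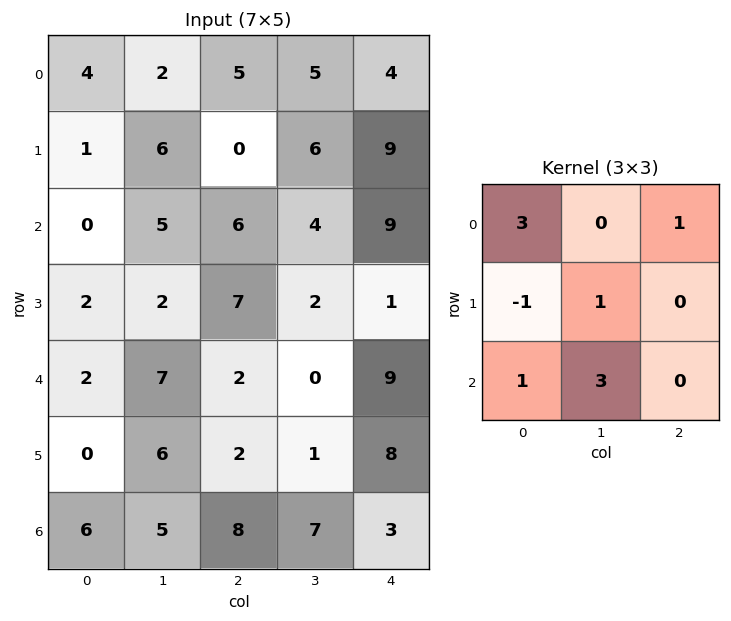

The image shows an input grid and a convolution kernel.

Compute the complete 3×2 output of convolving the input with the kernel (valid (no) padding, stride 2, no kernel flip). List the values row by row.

Output[0,0]: The receptive field on the input at this output position is [4 2 5 / 1 6 0 / 0 5 6]. Elementwise product with the kernel and sum: 4·3 + 5·1 + 1·-1 + 6·1 + 0·1 + 5·3.
Output[0,1]: The receptive field on the input at this output position is [5 5 4 / 0 6 9 / 6 4 9]. Elementwise product with the kernel and sum: 5·3 + 4·1 + 0·-1 + 6·1 + 6·1 + 4·3.

37 43
29 24
35 43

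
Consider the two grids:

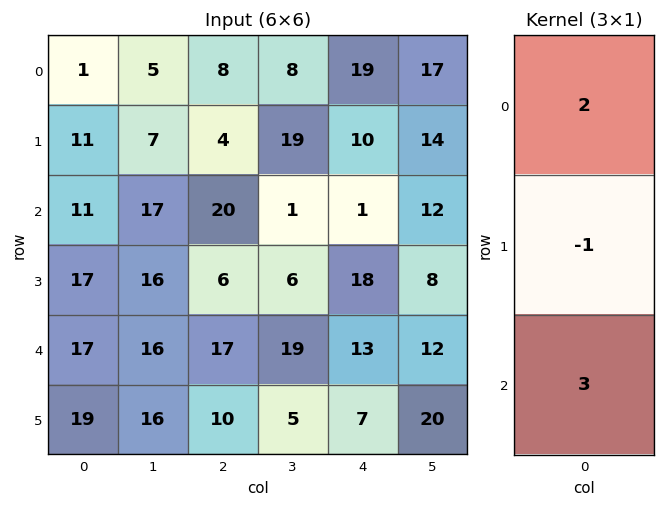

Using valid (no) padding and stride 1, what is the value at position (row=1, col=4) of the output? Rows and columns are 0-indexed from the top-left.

The receptive field on the input at this output position is [10 / 1 / 18]. Elementwise product with the kernel and sum: 10·2 + 1·-1 + 18·3.

73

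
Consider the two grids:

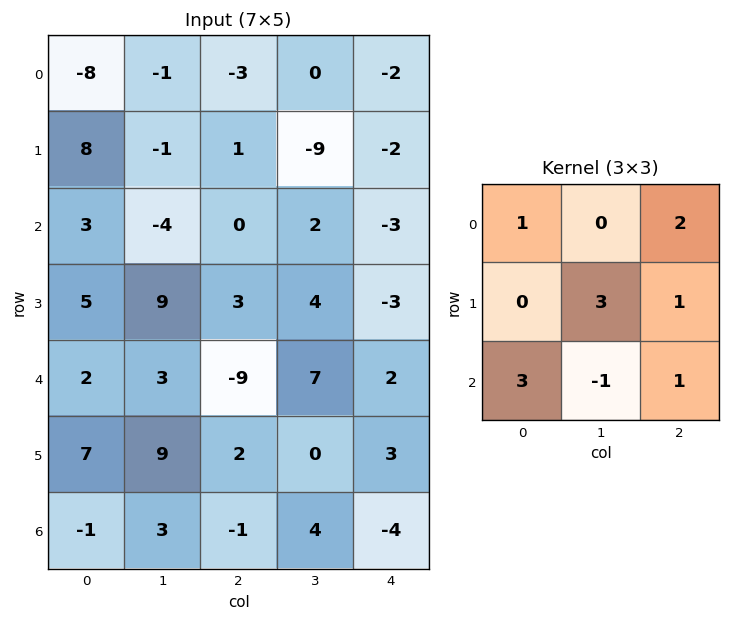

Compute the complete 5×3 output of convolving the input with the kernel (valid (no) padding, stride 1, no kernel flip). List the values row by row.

-3 -17 -41
7 11 2
27 38 -29
25 22 29
6 37 -13

Output[0,0]: The receptive field on the input at this output position is [-8 -1 -3 / 8 -1 1 / 3 -4 0]. Elementwise product with the kernel and sum: -8·1 + -3·2 + -1·3 + 1·1 + 3·3 + -4·-1 + 0·1.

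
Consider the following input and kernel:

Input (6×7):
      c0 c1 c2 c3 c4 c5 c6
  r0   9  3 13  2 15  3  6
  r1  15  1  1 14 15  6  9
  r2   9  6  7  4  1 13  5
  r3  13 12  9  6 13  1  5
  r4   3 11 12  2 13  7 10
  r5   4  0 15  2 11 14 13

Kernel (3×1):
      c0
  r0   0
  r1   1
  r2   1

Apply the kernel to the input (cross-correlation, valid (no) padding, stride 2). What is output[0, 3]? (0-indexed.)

The receptive field on the input at this output position is [6 / 9 / 5]. Elementwise product with the kernel and sum: 9·1 + 5·1.

14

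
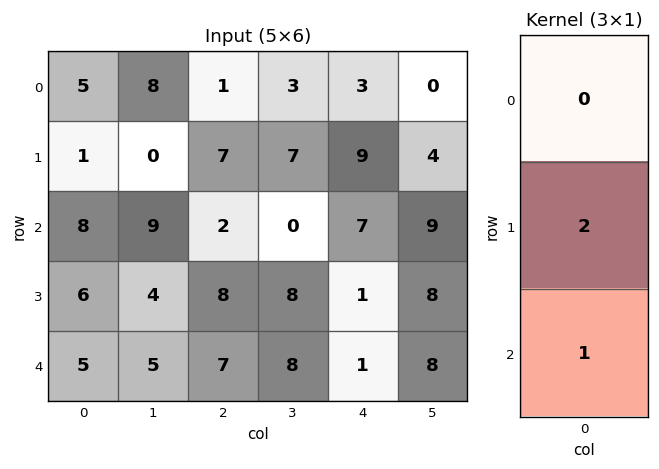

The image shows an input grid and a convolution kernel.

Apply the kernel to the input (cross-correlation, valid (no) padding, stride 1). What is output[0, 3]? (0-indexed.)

The receptive field on the input at this output position is [3 / 7 / 0]. Elementwise product with the kernel and sum: 7·2 + 0·1.

14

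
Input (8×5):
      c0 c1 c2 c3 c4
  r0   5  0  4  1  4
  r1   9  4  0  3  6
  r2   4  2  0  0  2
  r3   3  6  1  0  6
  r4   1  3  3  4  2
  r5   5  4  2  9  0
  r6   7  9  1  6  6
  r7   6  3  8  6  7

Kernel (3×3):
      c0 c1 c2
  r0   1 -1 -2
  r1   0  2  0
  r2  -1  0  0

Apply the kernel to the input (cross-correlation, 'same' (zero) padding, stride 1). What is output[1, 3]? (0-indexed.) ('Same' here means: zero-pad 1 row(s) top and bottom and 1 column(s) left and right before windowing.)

1

The receptive field on the zero-padded input at this output position is [4 1 4 / 0 3 6 / 0 0 2]. Elementwise product with the kernel and sum: 4·1 + 1·-1 + 4·-2 + 3·2 + 0·-1.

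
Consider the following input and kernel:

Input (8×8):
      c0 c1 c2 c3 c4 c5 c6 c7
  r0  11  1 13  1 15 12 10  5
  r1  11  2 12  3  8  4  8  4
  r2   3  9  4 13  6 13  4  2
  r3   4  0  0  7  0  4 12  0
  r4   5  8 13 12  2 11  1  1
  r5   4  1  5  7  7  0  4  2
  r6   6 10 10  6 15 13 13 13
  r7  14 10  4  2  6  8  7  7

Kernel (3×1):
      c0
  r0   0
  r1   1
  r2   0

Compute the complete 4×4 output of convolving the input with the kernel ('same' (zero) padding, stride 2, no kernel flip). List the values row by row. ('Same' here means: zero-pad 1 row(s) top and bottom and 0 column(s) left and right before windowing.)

11 13 15 10
3 4 6 4
5 13 2 1
6 10 15 13

Output[0,0]: The receptive field on the zero-padded input at this output position is [0 / 11 / 11]. Elementwise product with the kernel and sum: 11·1.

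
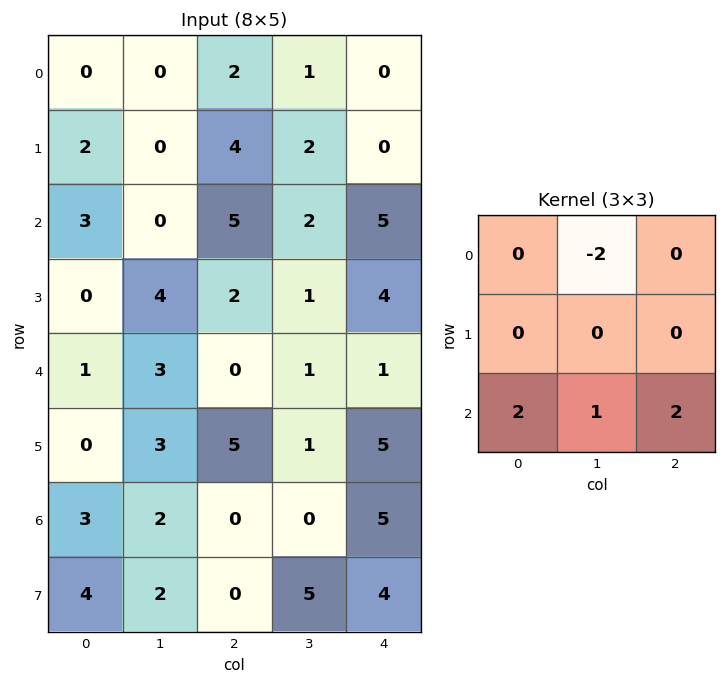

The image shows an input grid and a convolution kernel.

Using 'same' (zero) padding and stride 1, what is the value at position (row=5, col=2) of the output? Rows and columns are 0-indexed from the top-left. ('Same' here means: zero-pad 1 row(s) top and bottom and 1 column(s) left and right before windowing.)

4

The receptive field on the zero-padded input at this output position is [3 0 1 / 3 5 1 / 2 0 0]. Elementwise product with the kernel and sum: 0·-2 + 2·2 + 0·1 + 0·2.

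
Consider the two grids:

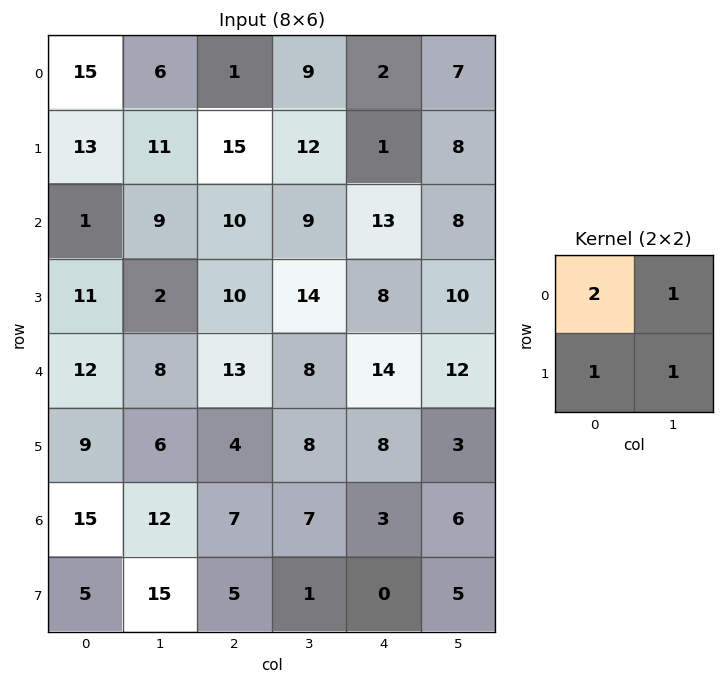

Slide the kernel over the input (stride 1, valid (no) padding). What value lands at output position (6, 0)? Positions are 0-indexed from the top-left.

62

The receptive field on the input at this output position is [15 12 / 5 15]. Elementwise product with the kernel and sum: 15·2 + 12·1 + 5·1 + 15·1.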